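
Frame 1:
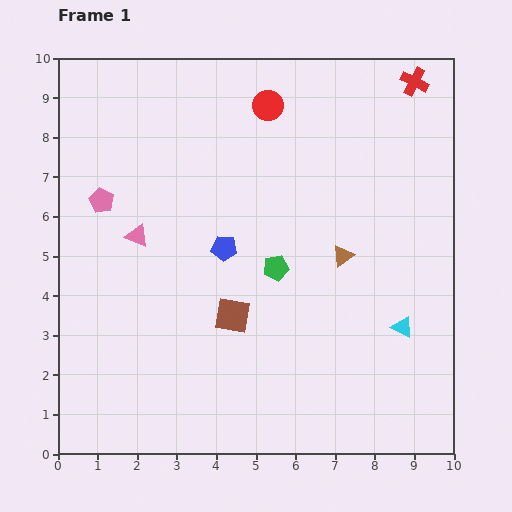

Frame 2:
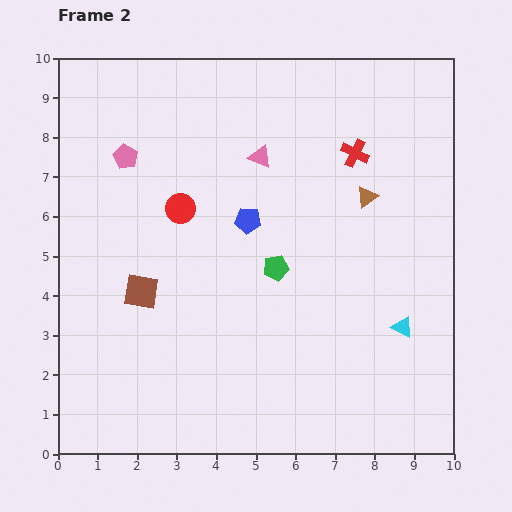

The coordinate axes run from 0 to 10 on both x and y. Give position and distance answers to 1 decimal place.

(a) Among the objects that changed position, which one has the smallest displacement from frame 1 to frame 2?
the blue pentagon

(moved 0.9)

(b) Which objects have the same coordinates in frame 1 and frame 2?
the cyan triangle, the green pentagon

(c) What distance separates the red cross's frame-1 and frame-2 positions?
2.3

The red cross moved from (9.0, 9.4) to (7.5, 7.6), a distance of √(1.5² + 1.8²) ≈ 2.3.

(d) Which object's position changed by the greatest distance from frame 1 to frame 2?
the pink triangle

(moved 3.7; next 3.4)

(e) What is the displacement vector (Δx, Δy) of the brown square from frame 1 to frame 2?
(-2.3, 0.6)

The brown square was at (4.4, 3.5) in frame 1 and (2.1, 4.1) in frame 2.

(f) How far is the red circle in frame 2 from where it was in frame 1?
3.4

The red circle moved from (5.3, 8.8) to (3.1, 6.2), a distance of √(2.2² + 2.6²) ≈ 3.4.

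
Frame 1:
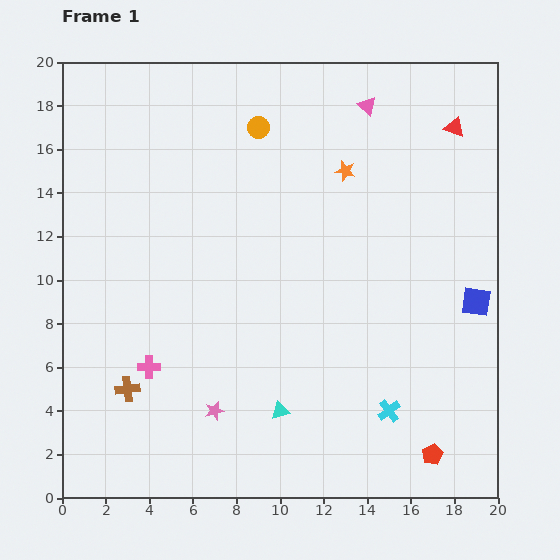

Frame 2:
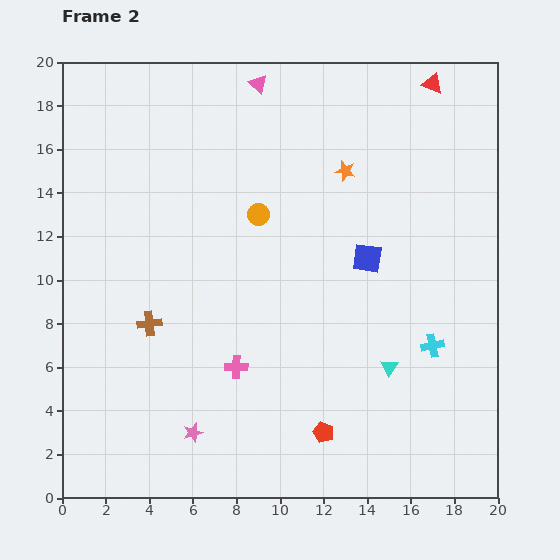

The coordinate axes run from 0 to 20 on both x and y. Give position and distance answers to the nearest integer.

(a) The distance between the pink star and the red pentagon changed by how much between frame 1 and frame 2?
-4

Distance in frame 1: 10. Distance in frame 2: 6.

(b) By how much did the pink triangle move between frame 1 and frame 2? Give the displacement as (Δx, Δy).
(-5, 1)

The pink triangle was at (14, 18) in frame 1 and (9, 19) in frame 2.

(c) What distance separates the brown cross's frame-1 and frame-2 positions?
3

The brown cross moved from (3, 5) to (4, 8), a distance of √(1² + 3²) ≈ 3.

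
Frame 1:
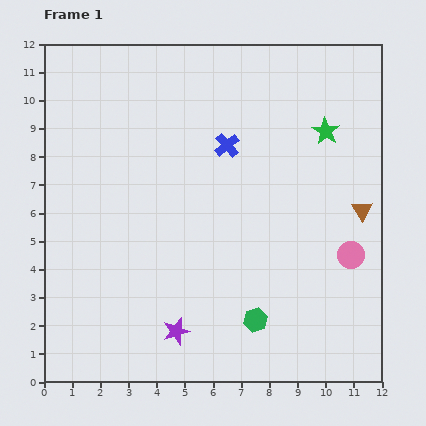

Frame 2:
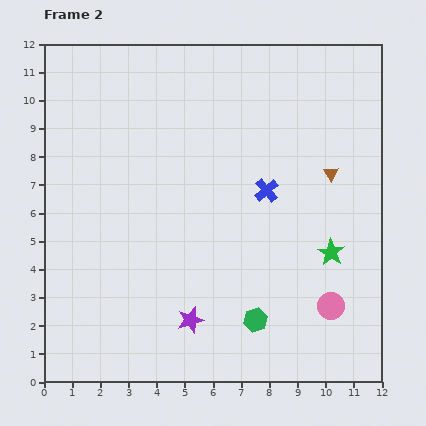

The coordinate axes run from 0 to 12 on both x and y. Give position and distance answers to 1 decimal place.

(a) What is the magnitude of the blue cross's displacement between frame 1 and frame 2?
2.1

The blue cross moved from (6.5, 8.4) to (7.9, 6.8), a distance of √(1.4² + 1.6²) ≈ 2.1.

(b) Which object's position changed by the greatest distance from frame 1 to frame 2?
the green star

(moved 4.3; next 2.1)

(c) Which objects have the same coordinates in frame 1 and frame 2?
the green hexagon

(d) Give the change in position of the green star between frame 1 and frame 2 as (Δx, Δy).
(0.2, -4.3)

The green star was at (10.0, 8.9) in frame 1 and (10.2, 4.6) in frame 2.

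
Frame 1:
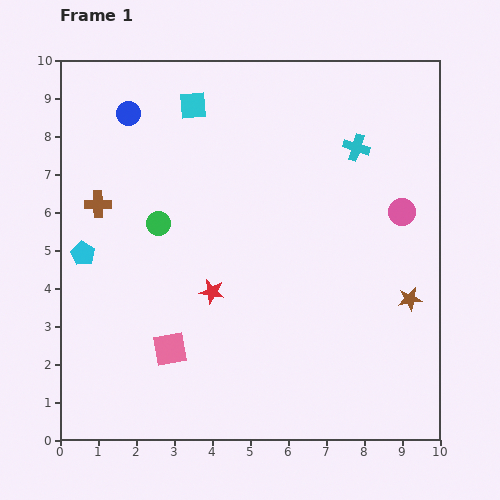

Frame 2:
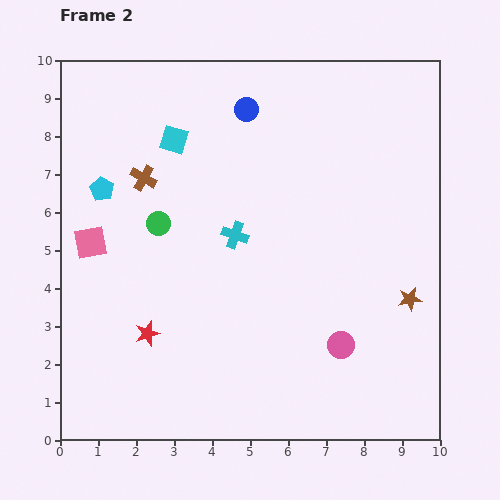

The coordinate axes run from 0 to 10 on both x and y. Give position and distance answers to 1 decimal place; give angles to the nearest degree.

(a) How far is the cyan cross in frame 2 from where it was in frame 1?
3.9

The cyan cross moved from (7.8, 7.7) to (4.6, 5.4), a distance of √(3.2² + 2.3²) ≈ 3.9.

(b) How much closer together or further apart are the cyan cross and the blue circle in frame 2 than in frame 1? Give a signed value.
-2.8

Distance in frame 1: 6.1. Distance in frame 2: 3.3.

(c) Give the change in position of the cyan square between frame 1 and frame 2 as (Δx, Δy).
(-0.5, -0.9)

The cyan square was at (3.5, 8.8) in frame 1 and (3.0, 7.9) in frame 2.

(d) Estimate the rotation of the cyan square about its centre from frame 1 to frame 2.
21° clockwise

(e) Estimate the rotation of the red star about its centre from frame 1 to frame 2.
28° counter-clockwise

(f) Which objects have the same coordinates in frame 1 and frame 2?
the green circle, the brown star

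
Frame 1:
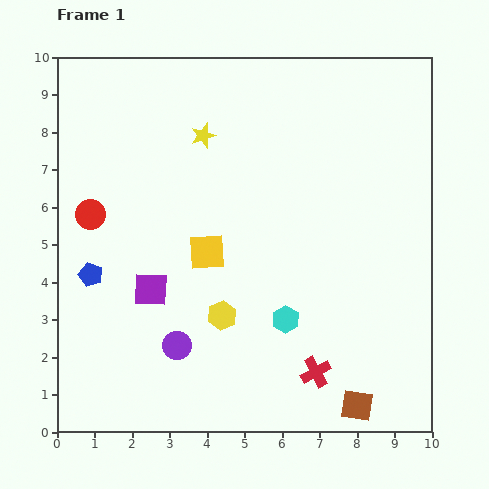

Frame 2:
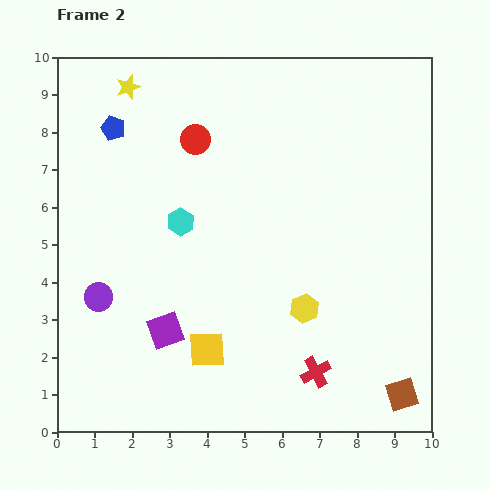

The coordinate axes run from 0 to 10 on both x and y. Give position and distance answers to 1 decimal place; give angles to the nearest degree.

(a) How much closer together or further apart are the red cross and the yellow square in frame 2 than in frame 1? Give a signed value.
-1.3

Distance in frame 1: 4.3. Distance in frame 2: 3.0.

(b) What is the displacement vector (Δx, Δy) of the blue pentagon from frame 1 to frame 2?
(0.6, 3.9)

The blue pentagon was at (0.9, 4.2) in frame 1 and (1.5, 8.1) in frame 2.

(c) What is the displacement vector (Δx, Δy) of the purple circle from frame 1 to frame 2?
(-2.1, 1.3)

The purple circle was at (3.2, 2.3) in frame 1 and (1.1, 3.6) in frame 2.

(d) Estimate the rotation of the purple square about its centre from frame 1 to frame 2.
22° counter-clockwise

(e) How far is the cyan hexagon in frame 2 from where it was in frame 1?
3.8

The cyan hexagon moved from (6.1, 3.0) to (3.3, 5.6), a distance of √(2.8² + 2.6²) ≈ 3.8.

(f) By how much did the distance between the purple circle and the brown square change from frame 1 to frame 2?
+3.4

Distance in frame 1: 5.1. Distance in frame 2: 8.5.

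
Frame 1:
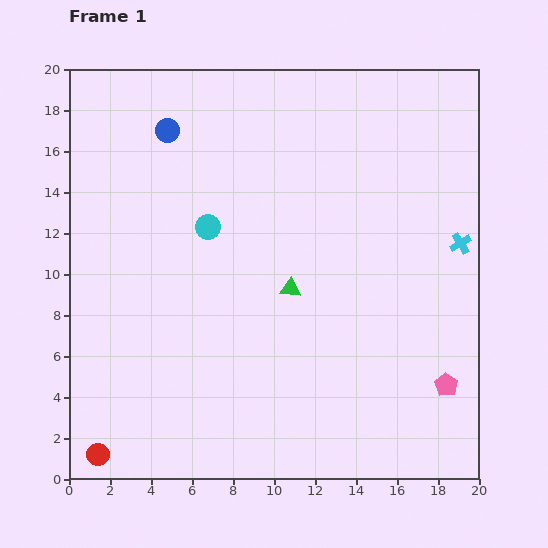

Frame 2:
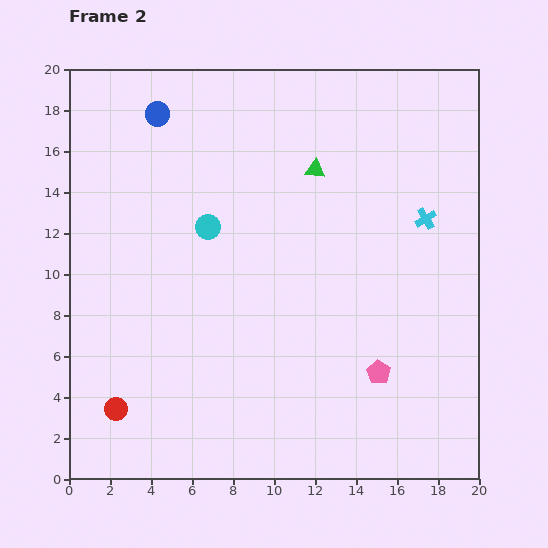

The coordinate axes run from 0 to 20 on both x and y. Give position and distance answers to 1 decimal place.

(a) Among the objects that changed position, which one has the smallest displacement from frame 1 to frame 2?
the blue circle

(moved 0.9)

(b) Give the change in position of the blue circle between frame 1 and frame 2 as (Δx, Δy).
(-0.5, 0.8)

The blue circle was at (4.8, 17.0) in frame 1 and (4.3, 17.8) in frame 2.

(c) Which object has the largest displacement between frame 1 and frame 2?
the green triangle

(moved 5.9; next 3.4)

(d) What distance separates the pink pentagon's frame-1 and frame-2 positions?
3.4

The pink pentagon moved from (18.4, 4.6) to (15.1, 5.2), a distance of √(3.3² + 0.6²) ≈ 3.4.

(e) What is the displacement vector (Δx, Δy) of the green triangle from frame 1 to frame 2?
(1.2, 5.8)

The green triangle was at (10.8, 9.3) in frame 1 and (12.0, 15.1) in frame 2.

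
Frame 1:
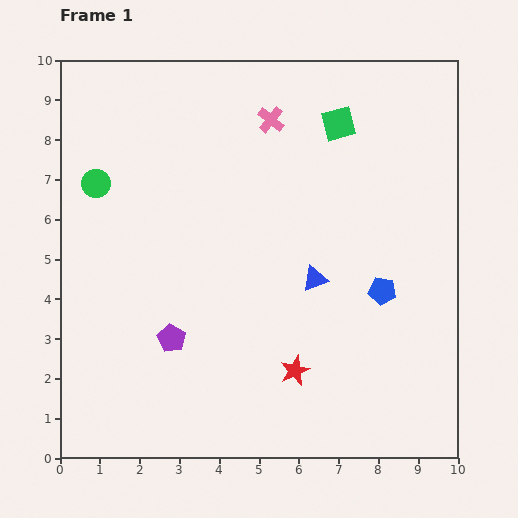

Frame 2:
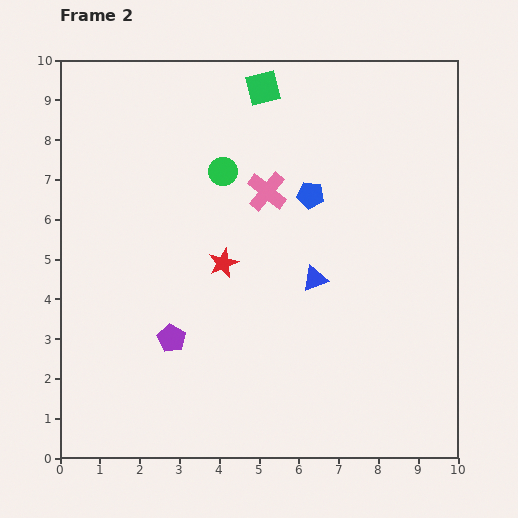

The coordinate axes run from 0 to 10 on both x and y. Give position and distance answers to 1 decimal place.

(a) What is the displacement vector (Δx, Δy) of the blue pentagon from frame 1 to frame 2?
(-1.8, 2.4)

The blue pentagon was at (8.1, 4.2) in frame 1 and (6.3, 6.6) in frame 2.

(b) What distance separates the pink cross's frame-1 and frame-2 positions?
1.8

The pink cross moved from (5.3, 8.5) to (5.2, 6.7), a distance of √(0.1² + 1.8²) ≈ 1.8.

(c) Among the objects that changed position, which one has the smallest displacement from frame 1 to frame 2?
the pink cross

(moved 1.8)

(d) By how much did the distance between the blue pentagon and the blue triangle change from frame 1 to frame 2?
+0.4

Distance in frame 1: 1.7. Distance in frame 2: 2.1.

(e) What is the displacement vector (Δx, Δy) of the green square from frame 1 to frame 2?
(-1.9, 0.9)

The green square was at (7.0, 8.4) in frame 1 and (5.1, 9.3) in frame 2.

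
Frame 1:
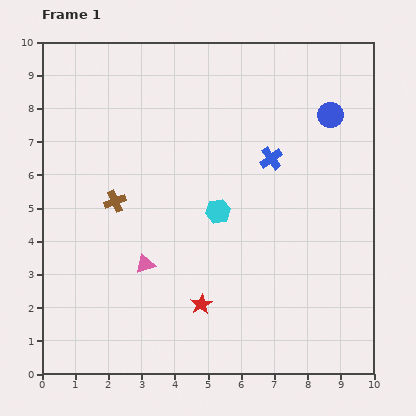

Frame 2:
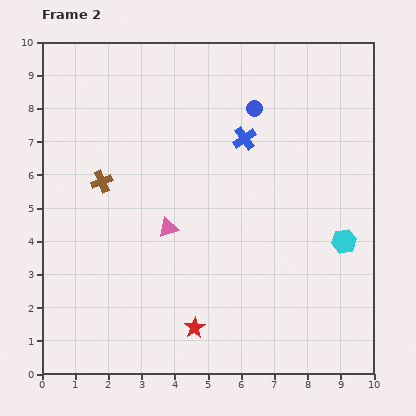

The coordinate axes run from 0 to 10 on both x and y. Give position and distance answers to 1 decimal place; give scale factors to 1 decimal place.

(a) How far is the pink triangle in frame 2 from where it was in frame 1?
1.3

The pink triangle moved from (3.1, 3.3) to (3.8, 4.4), a distance of √(0.7² + 1.1²) ≈ 1.3.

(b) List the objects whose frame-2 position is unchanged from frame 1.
none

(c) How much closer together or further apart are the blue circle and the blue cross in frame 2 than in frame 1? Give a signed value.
-1.3

Distance in frame 1: 2.2. Distance in frame 2: 0.9.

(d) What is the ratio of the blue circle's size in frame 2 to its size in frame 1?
0.6×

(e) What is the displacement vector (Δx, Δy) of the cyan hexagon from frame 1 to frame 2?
(3.8, -0.9)

The cyan hexagon was at (5.3, 4.9) in frame 1 and (9.1, 4.0) in frame 2.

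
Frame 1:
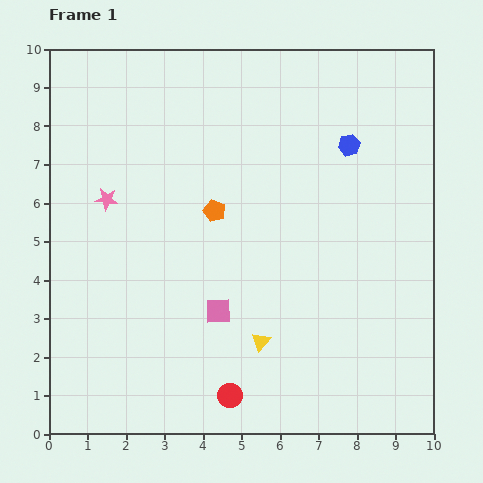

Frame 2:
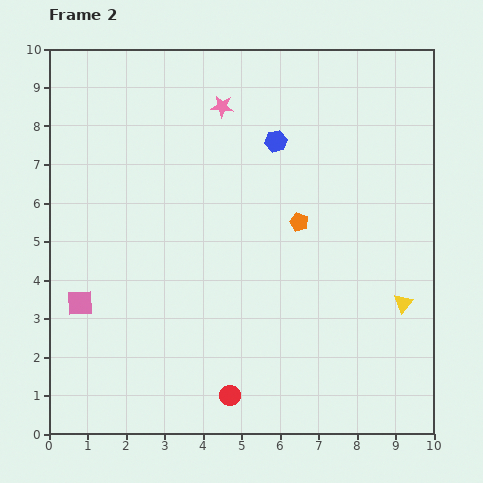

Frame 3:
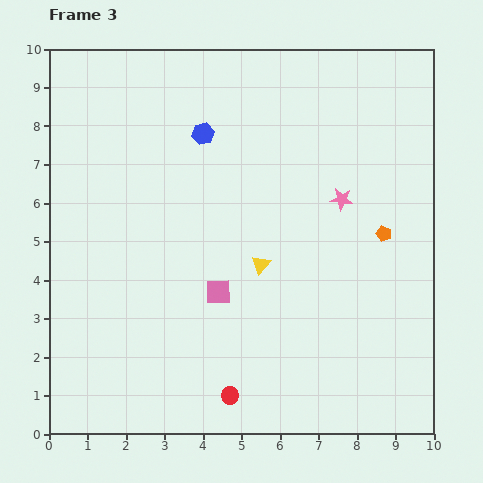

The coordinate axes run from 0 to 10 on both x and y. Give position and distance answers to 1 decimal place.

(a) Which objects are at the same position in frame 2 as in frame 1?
the red circle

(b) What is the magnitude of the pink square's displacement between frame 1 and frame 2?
3.6

The pink square moved from (4.4, 3.2) to (0.8, 3.4), a distance of √(3.6² + 0.2²) ≈ 3.6.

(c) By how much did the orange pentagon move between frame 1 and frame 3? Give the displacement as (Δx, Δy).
(4.4, -0.6)

The orange pentagon was at (4.3, 5.8) in frame 1 and (8.7, 5.2) in frame 3.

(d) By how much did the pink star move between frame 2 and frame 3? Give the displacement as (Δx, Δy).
(3.1, -2.4)

The pink star was at (4.5, 8.5) in frame 2 and (7.6, 6.1) in frame 3.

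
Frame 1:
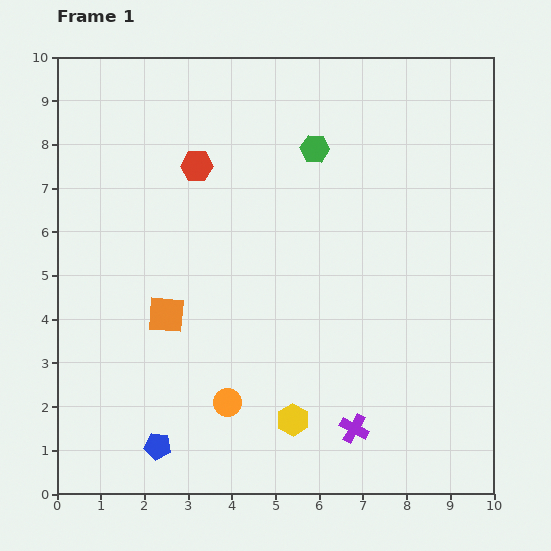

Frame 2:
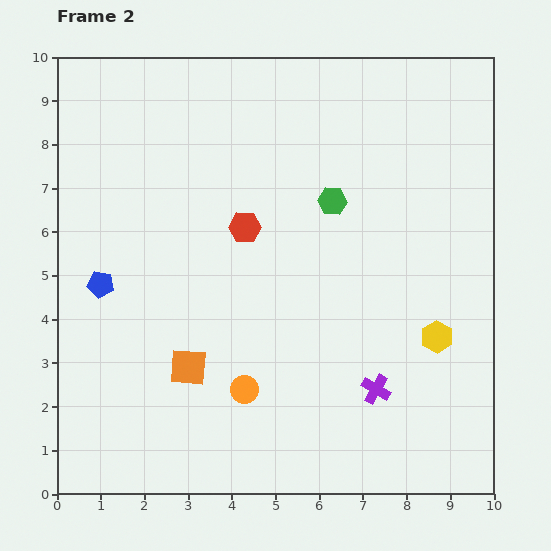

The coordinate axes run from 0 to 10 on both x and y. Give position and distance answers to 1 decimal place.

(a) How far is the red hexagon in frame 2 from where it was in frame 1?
1.8

The red hexagon moved from (3.2, 7.5) to (4.3, 6.1), a distance of √(1.1² + 1.4²) ≈ 1.8.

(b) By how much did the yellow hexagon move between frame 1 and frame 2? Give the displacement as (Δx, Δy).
(3.3, 1.9)

The yellow hexagon was at (5.4, 1.7) in frame 1 and (8.7, 3.6) in frame 2.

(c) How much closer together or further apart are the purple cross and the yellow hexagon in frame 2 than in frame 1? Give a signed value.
+0.4

Distance in frame 1: 1.4. Distance in frame 2: 1.8.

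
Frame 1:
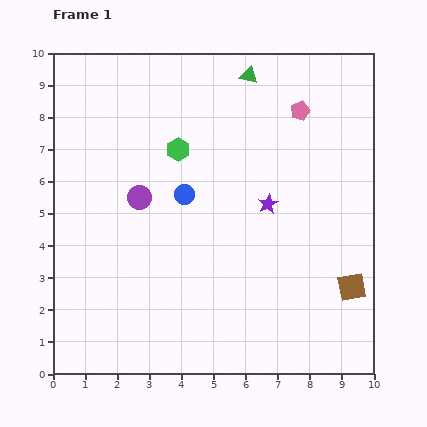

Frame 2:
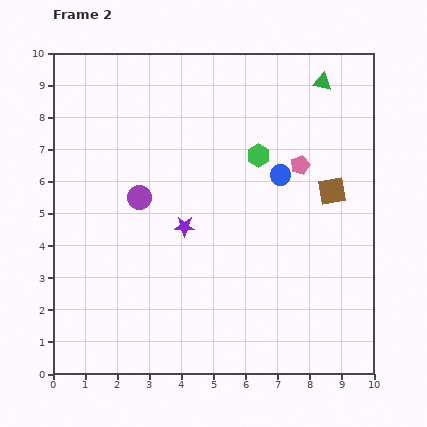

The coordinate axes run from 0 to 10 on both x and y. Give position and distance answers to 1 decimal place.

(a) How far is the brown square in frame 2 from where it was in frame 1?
3.1

The brown square moved from (9.3, 2.7) to (8.7, 5.7), a distance of √(0.6² + 3.0²) ≈ 3.1.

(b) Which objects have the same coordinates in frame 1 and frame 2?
the purple circle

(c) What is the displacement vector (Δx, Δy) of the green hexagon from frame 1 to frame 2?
(2.5, -0.2)

The green hexagon was at (3.9, 7.0) in frame 1 and (6.4, 6.8) in frame 2.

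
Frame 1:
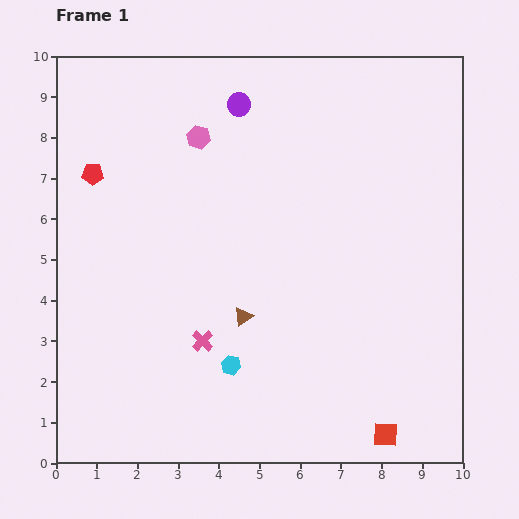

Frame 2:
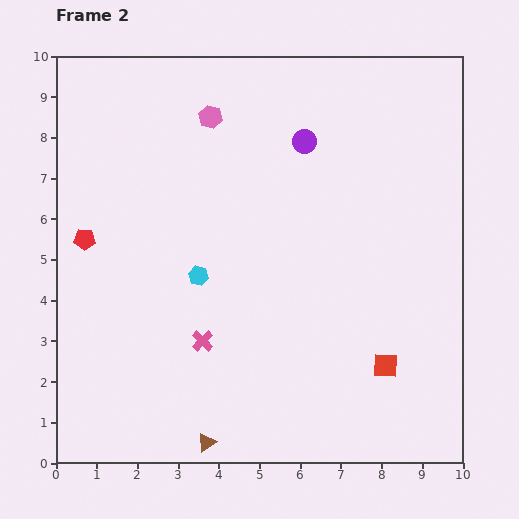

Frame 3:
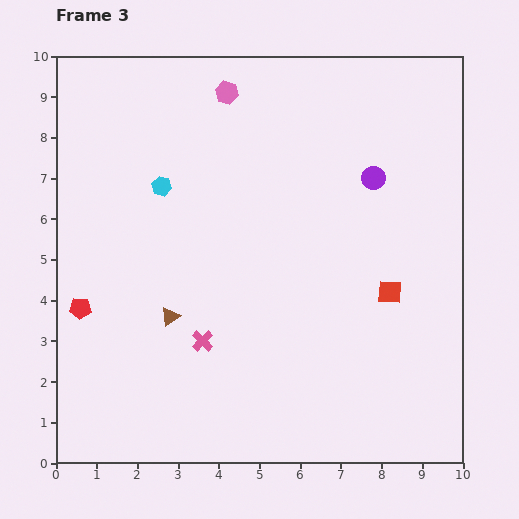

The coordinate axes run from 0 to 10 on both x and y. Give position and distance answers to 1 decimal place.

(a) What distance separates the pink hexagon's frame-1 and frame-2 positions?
0.6

The pink hexagon moved from (3.5, 8.0) to (3.8, 8.5), a distance of √(0.3² + 0.5²) ≈ 0.6.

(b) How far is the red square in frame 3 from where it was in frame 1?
3.5

The red square moved from (8.1, 0.7) to (8.2, 4.2), a distance of √(0.1² + 3.5²) ≈ 3.5.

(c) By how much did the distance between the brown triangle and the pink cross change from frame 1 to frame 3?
-0.2

Distance in frame 1: 1.2. Distance in frame 3: 1.0.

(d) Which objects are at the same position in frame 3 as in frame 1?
the pink cross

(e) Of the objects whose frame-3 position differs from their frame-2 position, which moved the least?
the pink hexagon

(moved 0.7)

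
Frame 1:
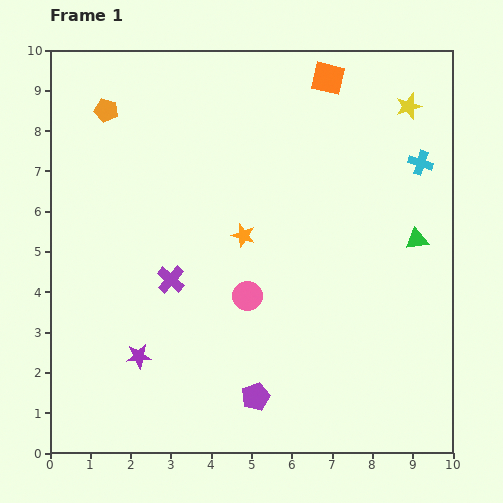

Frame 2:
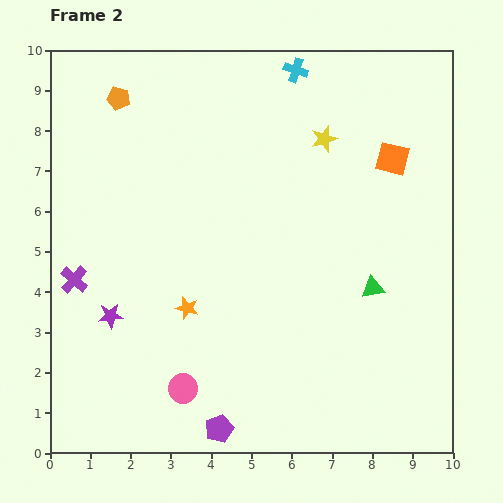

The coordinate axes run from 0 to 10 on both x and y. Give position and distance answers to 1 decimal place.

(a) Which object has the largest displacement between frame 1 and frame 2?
the cyan cross

(moved 3.9; next 2.8)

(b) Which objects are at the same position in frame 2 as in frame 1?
none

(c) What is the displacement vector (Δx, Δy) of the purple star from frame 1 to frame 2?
(-0.7, 1.0)

The purple star was at (2.2, 2.4) in frame 1 and (1.5, 3.4) in frame 2.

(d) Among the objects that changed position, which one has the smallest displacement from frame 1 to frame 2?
the orange pentagon

(moved 0.4)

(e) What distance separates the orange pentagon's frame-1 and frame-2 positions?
0.4

The orange pentagon moved from (1.4, 8.5) to (1.7, 8.8), a distance of √(0.3² + 0.3²) ≈ 0.4.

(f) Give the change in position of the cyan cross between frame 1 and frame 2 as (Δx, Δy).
(-3.1, 2.3)

The cyan cross was at (9.2, 7.2) in frame 1 and (6.1, 9.5) in frame 2.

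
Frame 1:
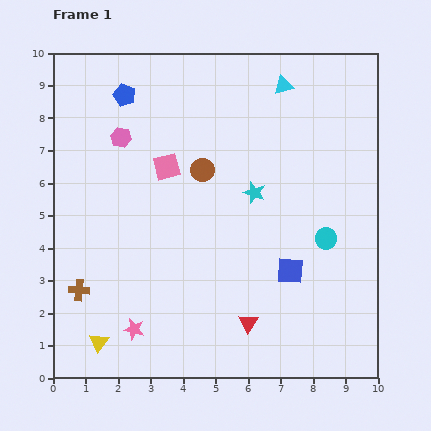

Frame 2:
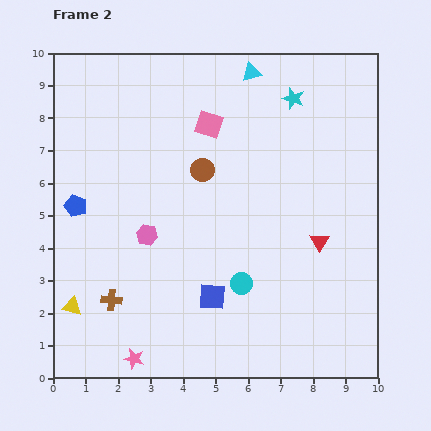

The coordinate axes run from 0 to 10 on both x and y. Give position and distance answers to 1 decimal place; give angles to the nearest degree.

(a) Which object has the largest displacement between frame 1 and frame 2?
the blue pentagon

(moved 3.7; next 3.3)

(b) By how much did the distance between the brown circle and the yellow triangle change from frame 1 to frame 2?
-0.4

Distance in frame 1: 6.2. Distance in frame 2: 5.8.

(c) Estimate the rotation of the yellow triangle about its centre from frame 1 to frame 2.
55° counter-clockwise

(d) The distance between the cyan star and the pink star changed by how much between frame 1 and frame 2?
+3.8

Distance in frame 1: 5.6. Distance in frame 2: 9.4.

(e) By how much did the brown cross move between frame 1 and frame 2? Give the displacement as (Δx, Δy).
(1.0, -0.3)

The brown cross was at (0.8, 2.7) in frame 1 and (1.8, 2.4) in frame 2.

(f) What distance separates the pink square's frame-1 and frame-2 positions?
1.8

The pink square moved from (3.5, 6.5) to (4.8, 7.8), a distance of √(1.3² + 1.3²) ≈ 1.8.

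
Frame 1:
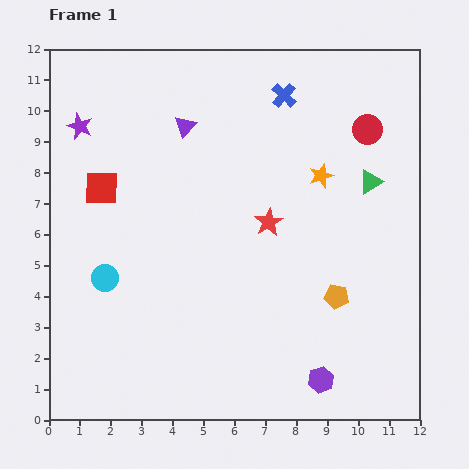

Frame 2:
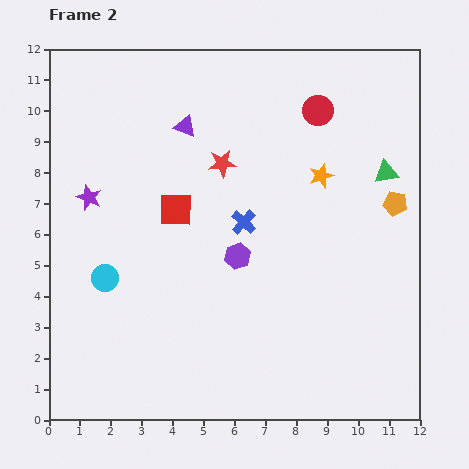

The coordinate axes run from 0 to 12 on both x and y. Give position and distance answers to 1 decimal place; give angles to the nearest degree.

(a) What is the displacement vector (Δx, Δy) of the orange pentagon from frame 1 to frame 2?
(1.9, 3.0)

The orange pentagon was at (9.3, 4.0) in frame 1 and (11.2, 7.0) in frame 2.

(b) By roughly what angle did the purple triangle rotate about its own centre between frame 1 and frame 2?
50° counter-clockwise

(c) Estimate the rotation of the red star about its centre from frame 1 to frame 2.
23° clockwise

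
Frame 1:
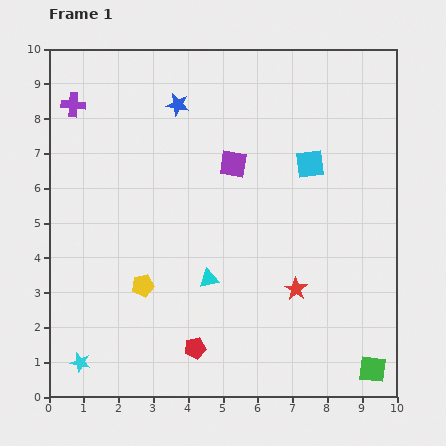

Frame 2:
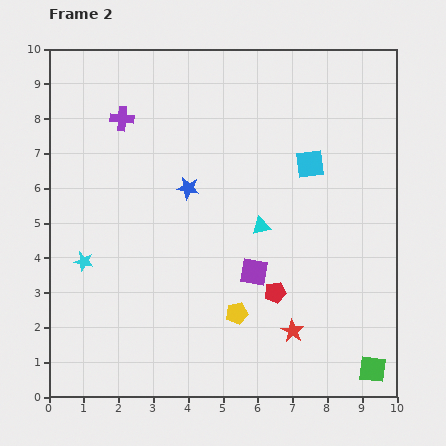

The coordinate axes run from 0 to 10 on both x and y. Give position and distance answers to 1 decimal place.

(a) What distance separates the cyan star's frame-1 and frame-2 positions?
2.9

The cyan star moved from (0.9, 1.0) to (1.0, 3.9), a distance of √(0.1² + 2.9²) ≈ 2.9.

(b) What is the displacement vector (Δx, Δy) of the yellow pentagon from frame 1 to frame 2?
(2.7, -0.8)

The yellow pentagon was at (2.7, 3.2) in frame 1 and (5.4, 2.4) in frame 2.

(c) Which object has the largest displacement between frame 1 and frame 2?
the purple square

(moved 3.2; next 2.9)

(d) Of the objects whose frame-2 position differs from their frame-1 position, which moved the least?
the red star

(moved 1.2)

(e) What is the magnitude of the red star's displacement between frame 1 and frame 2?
1.2

The red star moved from (7.1, 3.1) to (7.0, 1.9), a distance of √(0.1² + 1.2²) ≈ 1.2.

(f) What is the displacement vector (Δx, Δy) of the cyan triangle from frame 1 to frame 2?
(1.5, 1.5)

The cyan triangle was at (4.6, 3.4) in frame 1 and (6.1, 4.9) in frame 2.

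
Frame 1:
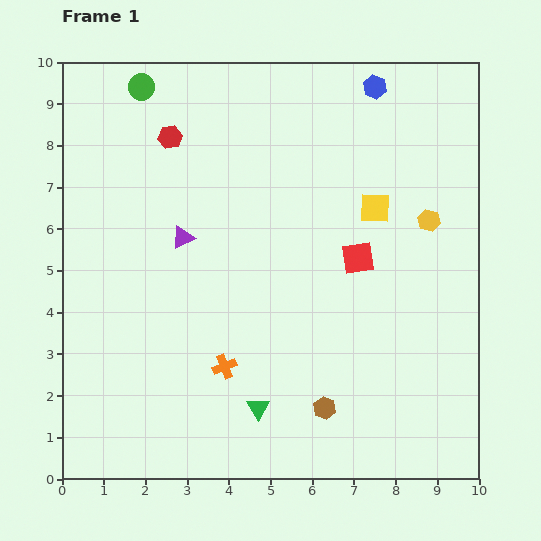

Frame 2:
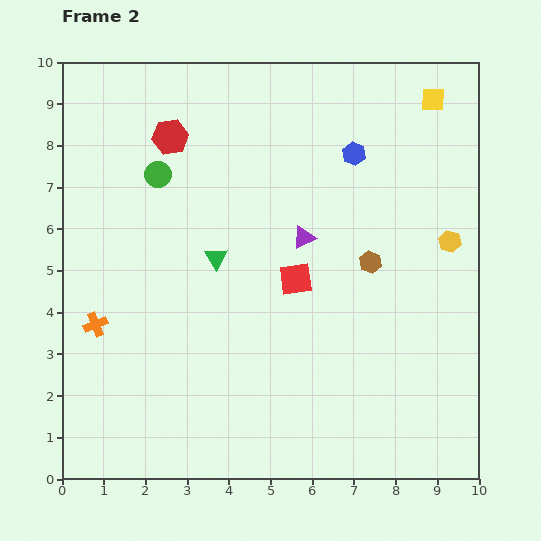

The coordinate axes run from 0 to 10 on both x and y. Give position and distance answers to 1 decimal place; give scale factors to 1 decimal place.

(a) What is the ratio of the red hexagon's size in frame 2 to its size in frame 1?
1.5×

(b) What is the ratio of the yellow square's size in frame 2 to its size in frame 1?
0.8×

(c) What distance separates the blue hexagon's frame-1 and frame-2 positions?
1.7

The blue hexagon moved from (7.5, 9.4) to (7.0, 7.8), a distance of √(0.5² + 1.6²) ≈ 1.7.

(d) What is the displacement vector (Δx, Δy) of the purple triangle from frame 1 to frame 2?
(2.9, 0.0)

The purple triangle was at (2.9, 5.8) in frame 1 and (5.8, 5.8) in frame 2.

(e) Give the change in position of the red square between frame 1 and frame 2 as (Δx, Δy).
(-1.5, -0.5)

The red square was at (7.1, 5.3) in frame 1 and (5.6, 4.8) in frame 2.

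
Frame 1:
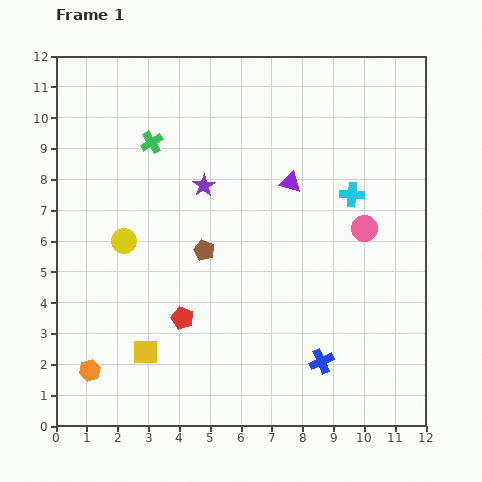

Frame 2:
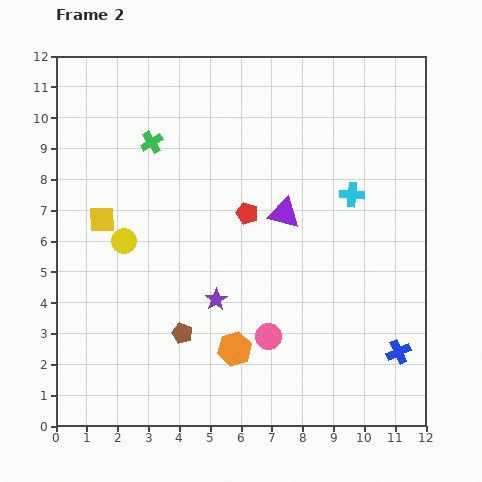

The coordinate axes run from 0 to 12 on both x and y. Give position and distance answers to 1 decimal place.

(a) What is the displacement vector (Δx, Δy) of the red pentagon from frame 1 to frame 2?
(2.1, 3.4)

The red pentagon was at (4.1, 3.5) in frame 1 and (6.2, 6.9) in frame 2.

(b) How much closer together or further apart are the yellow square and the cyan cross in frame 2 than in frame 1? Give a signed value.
-0.3

Distance in frame 1: 8.4. Distance in frame 2: 8.1.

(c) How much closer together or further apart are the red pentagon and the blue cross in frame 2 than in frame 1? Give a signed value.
+2.0

Distance in frame 1: 4.7. Distance in frame 2: 6.7.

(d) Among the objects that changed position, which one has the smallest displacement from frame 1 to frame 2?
the purple triangle

(moved 1.0)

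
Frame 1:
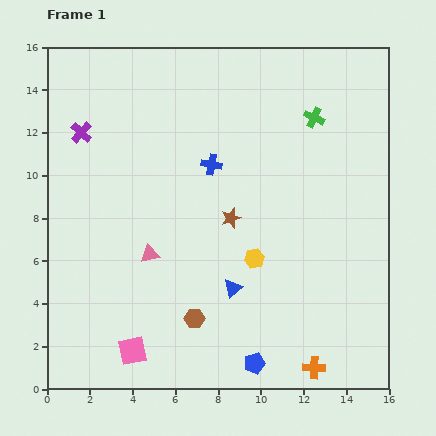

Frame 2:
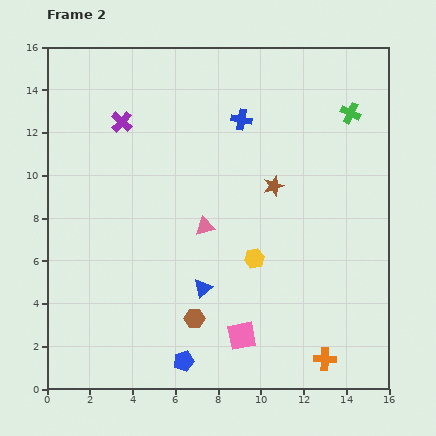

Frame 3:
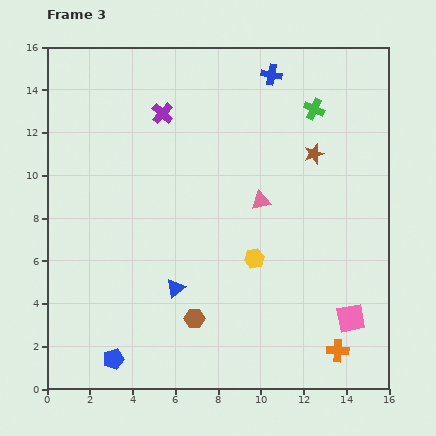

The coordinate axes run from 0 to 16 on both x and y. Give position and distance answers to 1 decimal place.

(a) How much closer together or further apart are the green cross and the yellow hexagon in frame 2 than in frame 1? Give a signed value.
+1.0

Distance in frame 1: 7.2. Distance in frame 2: 8.2.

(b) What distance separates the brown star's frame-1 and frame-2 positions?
2.5

The brown star moved from (8.6, 8.0) to (10.6, 9.5), a distance of √(2.0² + 1.5²) ≈ 2.5.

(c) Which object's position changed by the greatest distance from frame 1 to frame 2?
the pink square

(moved 5.1; next 3.3)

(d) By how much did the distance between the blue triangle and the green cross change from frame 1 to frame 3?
+1.7

Distance in frame 1: 8.9. Distance in frame 3: 10.6.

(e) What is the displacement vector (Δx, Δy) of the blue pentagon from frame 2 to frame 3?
(-3.3, 0.1)

The blue pentagon was at (6.4, 1.3) in frame 2 and (3.1, 1.4) in frame 3.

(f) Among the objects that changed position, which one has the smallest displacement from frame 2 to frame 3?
the orange cross

(moved 0.7)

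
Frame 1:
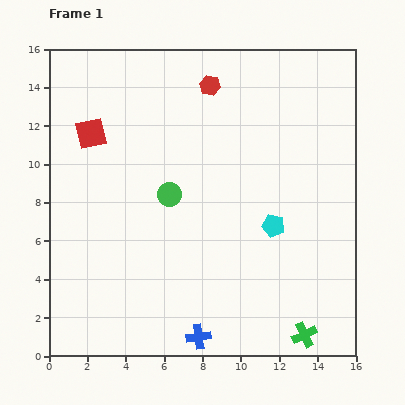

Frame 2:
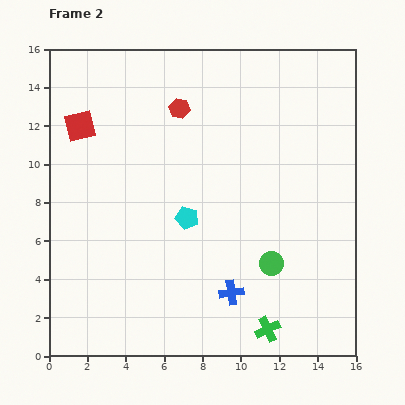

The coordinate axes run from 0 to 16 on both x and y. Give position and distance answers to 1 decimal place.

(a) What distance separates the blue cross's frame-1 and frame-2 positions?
2.9

The blue cross moved from (7.8, 1.0) to (9.5, 3.3), a distance of √(1.7² + 2.3²) ≈ 2.9.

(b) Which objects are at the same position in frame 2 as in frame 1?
none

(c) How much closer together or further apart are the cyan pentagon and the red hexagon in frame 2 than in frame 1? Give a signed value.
-2.3

Distance in frame 1: 8.0. Distance in frame 2: 5.7.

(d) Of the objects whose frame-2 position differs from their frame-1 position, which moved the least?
the red square

(moved 0.7)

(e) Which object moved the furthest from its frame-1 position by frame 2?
the green circle

(moved 6.4; next 4.5)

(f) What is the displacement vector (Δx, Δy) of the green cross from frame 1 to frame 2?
(-1.9, 0.3)

The green cross was at (13.3, 1.1) in frame 1 and (11.4, 1.4) in frame 2.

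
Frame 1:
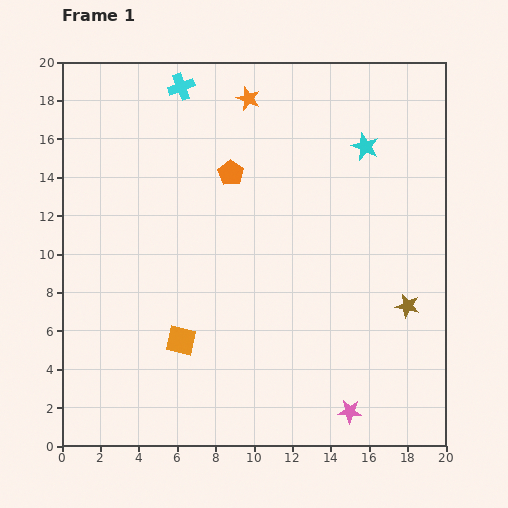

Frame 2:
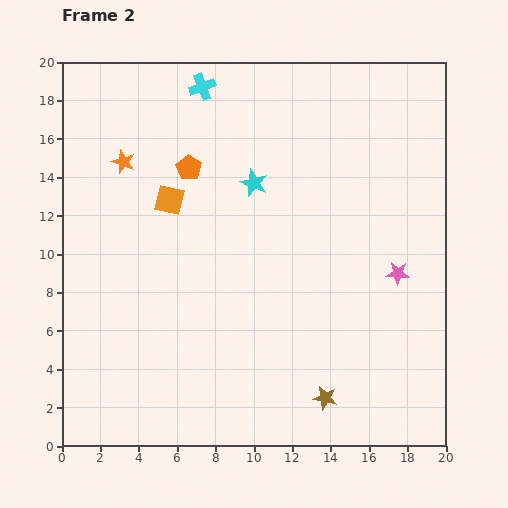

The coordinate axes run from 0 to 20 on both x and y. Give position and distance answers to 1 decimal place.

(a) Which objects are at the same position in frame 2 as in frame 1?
none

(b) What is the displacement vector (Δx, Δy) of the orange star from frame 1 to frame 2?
(-6.5, -3.3)

The orange star was at (9.7, 18.1) in frame 1 and (3.2, 14.8) in frame 2.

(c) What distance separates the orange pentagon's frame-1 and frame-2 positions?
2.2

The orange pentagon moved from (8.8, 14.2) to (6.6, 14.5), a distance of √(2.2² + 0.3²) ≈ 2.2.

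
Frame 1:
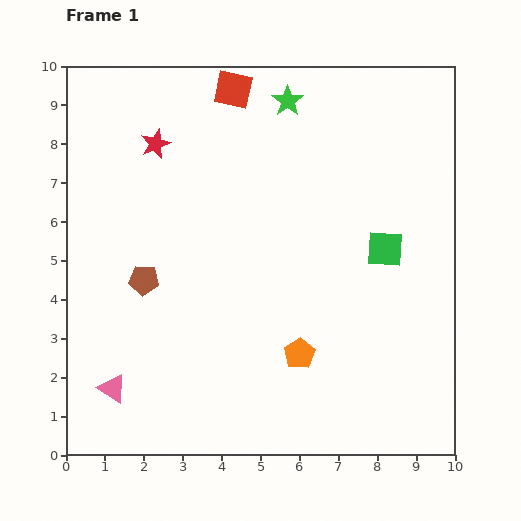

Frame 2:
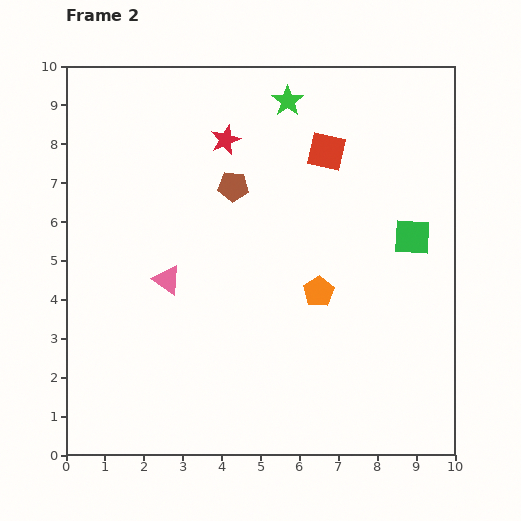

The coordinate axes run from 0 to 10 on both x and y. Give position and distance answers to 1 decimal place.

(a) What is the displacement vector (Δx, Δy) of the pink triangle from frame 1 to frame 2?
(1.4, 2.8)

The pink triangle was at (1.2, 1.7) in frame 1 and (2.6, 4.5) in frame 2.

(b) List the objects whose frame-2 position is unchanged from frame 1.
the green star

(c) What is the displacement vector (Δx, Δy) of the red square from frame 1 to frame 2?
(2.4, -1.6)

The red square was at (4.3, 9.4) in frame 1 and (6.7, 7.8) in frame 2.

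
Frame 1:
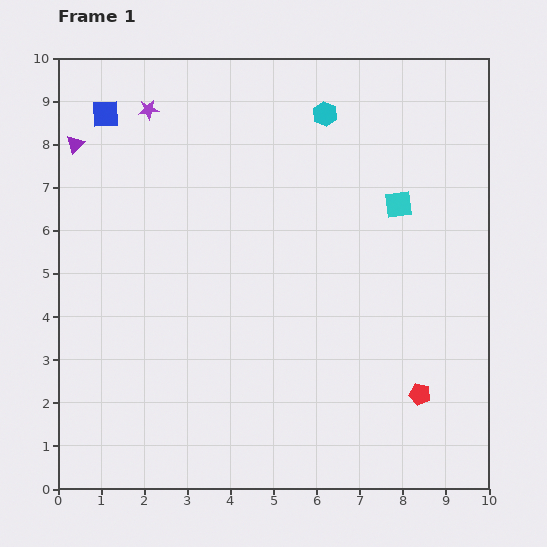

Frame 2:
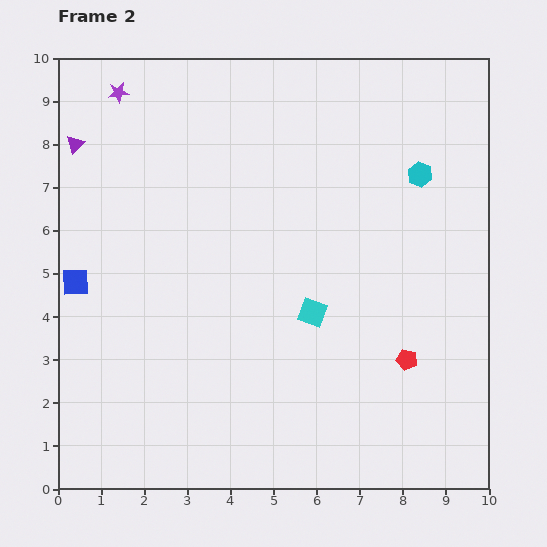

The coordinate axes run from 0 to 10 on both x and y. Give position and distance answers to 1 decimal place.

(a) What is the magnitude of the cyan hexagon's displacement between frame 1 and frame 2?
2.6

The cyan hexagon moved from (6.2, 8.7) to (8.4, 7.3), a distance of √(2.2² + 1.4²) ≈ 2.6.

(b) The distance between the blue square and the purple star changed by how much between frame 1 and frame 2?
+3.5

Distance in frame 1: 1.0. Distance in frame 2: 4.5.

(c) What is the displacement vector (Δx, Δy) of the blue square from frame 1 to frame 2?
(-0.7, -3.9)

The blue square was at (1.1, 8.7) in frame 1 and (0.4, 4.8) in frame 2.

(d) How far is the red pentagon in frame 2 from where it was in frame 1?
0.9

The red pentagon moved from (8.4, 2.2) to (8.1, 3.0), a distance of √(0.3² + 0.8²) ≈ 0.9.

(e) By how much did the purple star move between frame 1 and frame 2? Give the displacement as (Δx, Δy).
(-0.7, 0.4)

The purple star was at (2.1, 8.8) in frame 1 and (1.4, 9.2) in frame 2.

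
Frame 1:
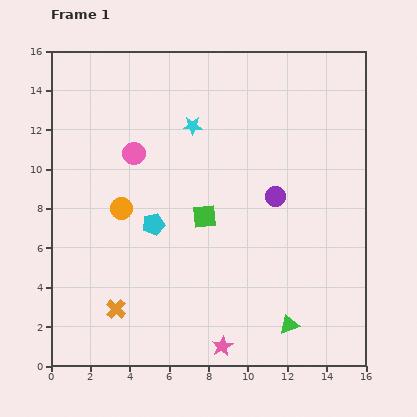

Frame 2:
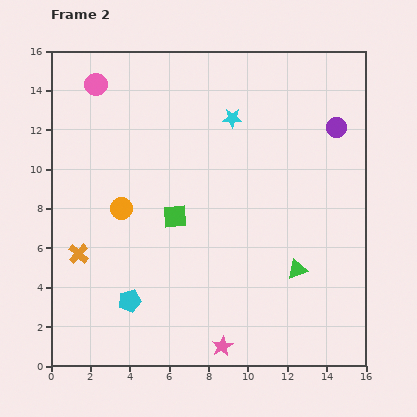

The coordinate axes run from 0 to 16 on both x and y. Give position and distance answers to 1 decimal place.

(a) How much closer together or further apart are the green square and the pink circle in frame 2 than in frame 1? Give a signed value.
+3.0

Distance in frame 1: 4.8. Distance in frame 2: 7.8.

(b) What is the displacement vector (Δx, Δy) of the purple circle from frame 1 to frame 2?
(3.1, 3.5)

The purple circle was at (11.4, 8.6) in frame 1 and (14.5, 12.1) in frame 2.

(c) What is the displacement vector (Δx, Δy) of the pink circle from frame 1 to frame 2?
(-1.9, 3.5)

The pink circle was at (4.2, 10.8) in frame 1 and (2.3, 14.3) in frame 2.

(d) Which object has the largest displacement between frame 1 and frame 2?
the purple circle

(moved 4.7; next 4.1)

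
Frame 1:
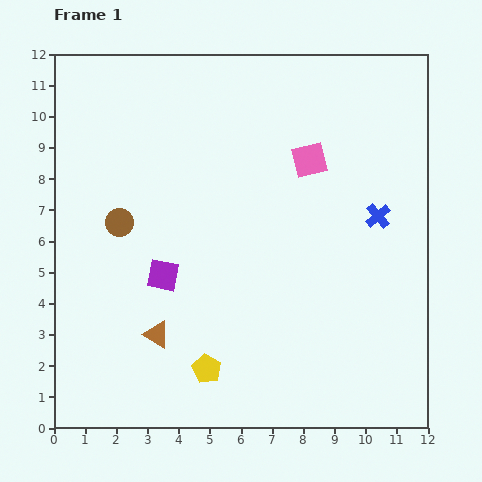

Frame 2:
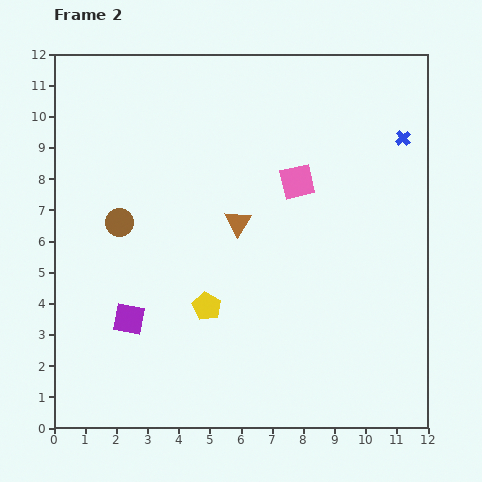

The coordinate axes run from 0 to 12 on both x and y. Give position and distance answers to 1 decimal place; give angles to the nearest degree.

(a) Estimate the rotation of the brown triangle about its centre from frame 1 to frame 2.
32° clockwise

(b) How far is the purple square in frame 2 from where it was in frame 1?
1.8

The purple square moved from (3.5, 4.9) to (2.4, 3.5), a distance of √(1.1² + 1.4²) ≈ 1.8.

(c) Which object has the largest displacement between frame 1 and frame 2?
the brown triangle

(moved 4.4; next 2.6)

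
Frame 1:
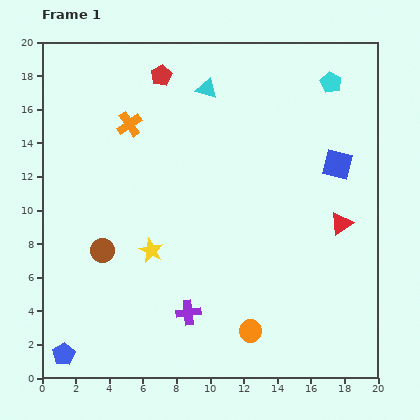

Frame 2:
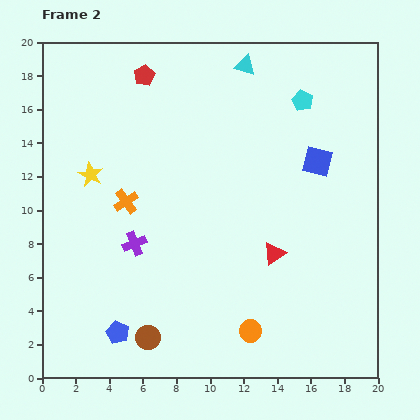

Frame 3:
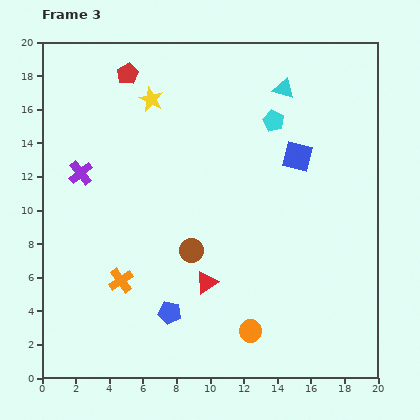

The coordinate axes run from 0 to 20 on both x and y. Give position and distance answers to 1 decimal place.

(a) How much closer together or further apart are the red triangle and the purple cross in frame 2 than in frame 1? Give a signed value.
-2.2

Distance in frame 1: 10.5. Distance in frame 2: 8.3.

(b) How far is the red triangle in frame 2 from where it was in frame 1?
4.4

The red triangle moved from (17.8, 9.2) to (13.8, 7.4), a distance of √(4.0² + 1.8²) ≈ 4.4.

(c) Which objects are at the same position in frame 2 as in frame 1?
the orange circle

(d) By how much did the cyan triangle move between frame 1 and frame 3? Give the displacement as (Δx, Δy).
(4.6, 0.0)

The cyan triangle was at (9.8, 17.2) in frame 1 and (14.4, 17.2) in frame 3.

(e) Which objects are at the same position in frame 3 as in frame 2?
the orange circle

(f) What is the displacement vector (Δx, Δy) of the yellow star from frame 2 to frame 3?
(3.6, 4.5)

The yellow star was at (2.9, 12.1) in frame 2 and (6.5, 16.6) in frame 3.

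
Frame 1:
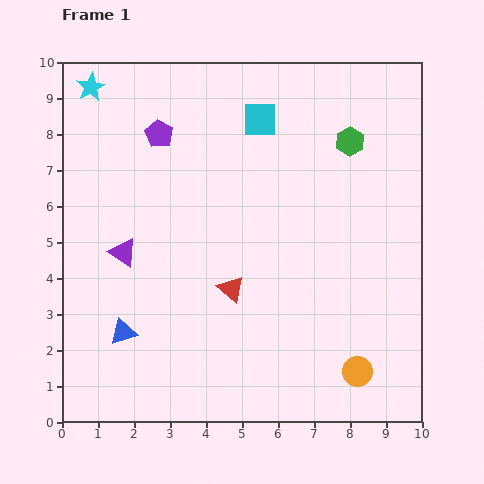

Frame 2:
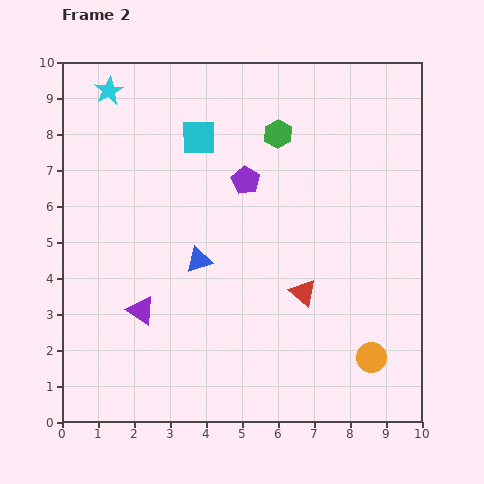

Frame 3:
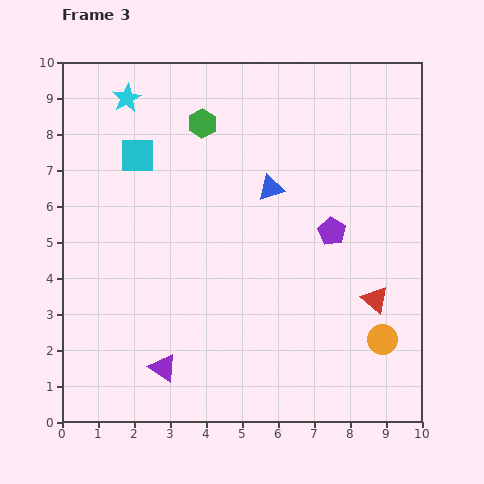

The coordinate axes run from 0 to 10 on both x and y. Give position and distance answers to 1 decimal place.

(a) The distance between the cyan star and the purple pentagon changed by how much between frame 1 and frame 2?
+2.2

Distance in frame 1: 2.3. Distance in frame 2: 4.5.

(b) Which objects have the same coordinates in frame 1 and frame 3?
none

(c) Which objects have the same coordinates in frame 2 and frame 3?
none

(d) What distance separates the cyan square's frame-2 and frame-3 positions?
1.8

The cyan square moved from (3.8, 7.9) to (2.1, 7.4), a distance of √(1.7² + 0.5²) ≈ 1.8.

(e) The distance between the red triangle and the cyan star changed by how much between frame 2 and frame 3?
+1.1

Distance in frame 2: 7.8. Distance in frame 3: 8.9.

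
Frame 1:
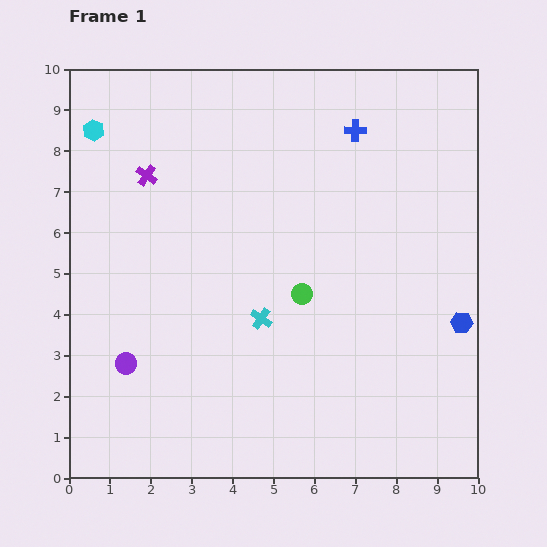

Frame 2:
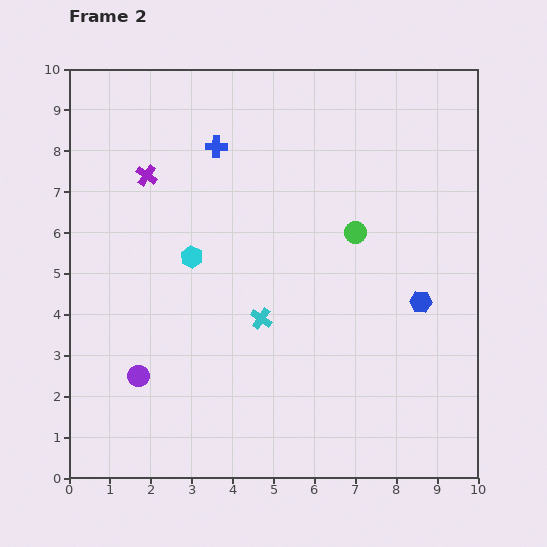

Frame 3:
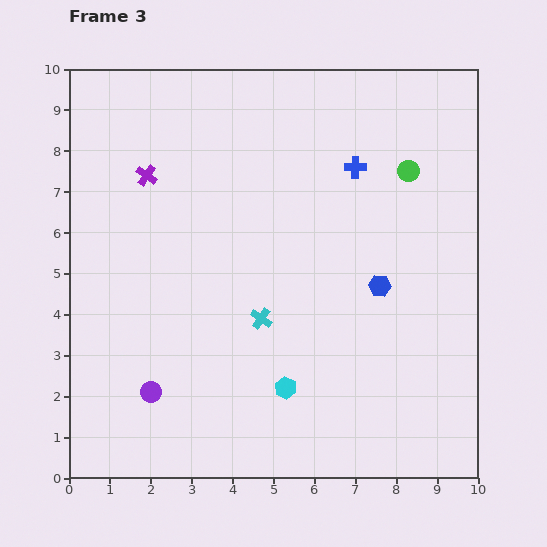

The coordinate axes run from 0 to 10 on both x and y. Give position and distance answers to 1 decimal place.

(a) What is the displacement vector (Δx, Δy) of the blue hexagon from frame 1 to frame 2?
(-1.0, 0.5)

The blue hexagon was at (9.6, 3.8) in frame 1 and (8.6, 4.3) in frame 2.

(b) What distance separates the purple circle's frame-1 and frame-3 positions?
0.9

The purple circle moved from (1.4, 2.8) to (2.0, 2.1), a distance of √(0.6² + 0.7²) ≈ 0.9.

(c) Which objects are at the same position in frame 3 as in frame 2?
the cyan cross, the purple cross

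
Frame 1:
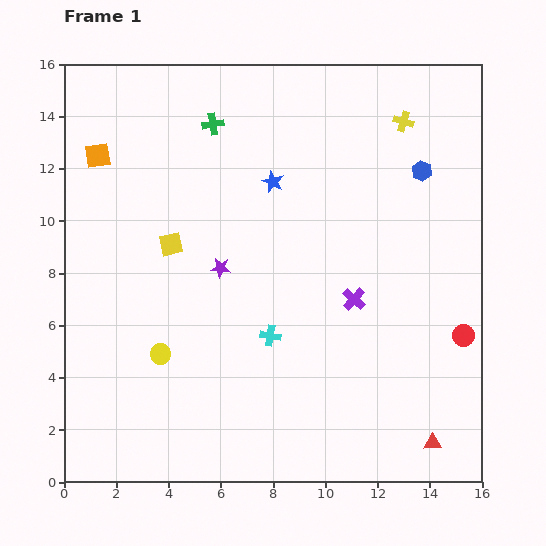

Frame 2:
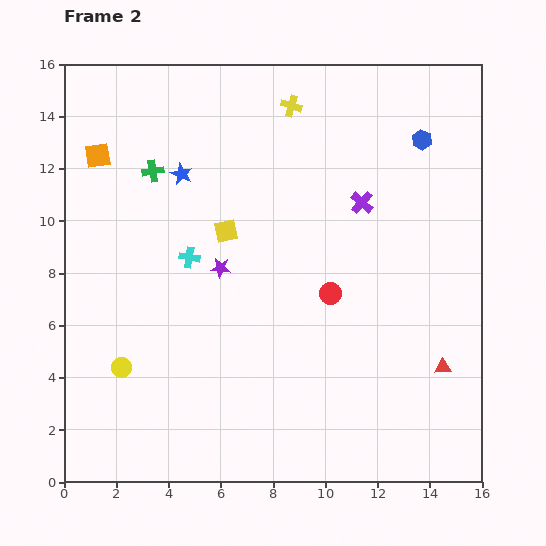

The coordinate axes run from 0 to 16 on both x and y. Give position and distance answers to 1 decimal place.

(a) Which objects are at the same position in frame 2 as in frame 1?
the orange square, the purple star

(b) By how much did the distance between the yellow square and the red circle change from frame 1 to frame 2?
-7.0

Distance in frame 1: 11.7. Distance in frame 2: 4.7.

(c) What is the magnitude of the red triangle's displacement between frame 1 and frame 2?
2.9

The red triangle moved from (14.1, 1.5) to (14.5, 4.4), a distance of √(0.4² + 2.9²) ≈ 2.9.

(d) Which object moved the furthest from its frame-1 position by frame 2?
the red circle

(moved 5.3; next 4.3)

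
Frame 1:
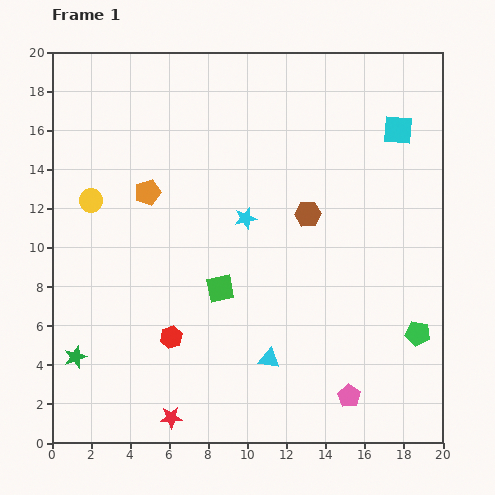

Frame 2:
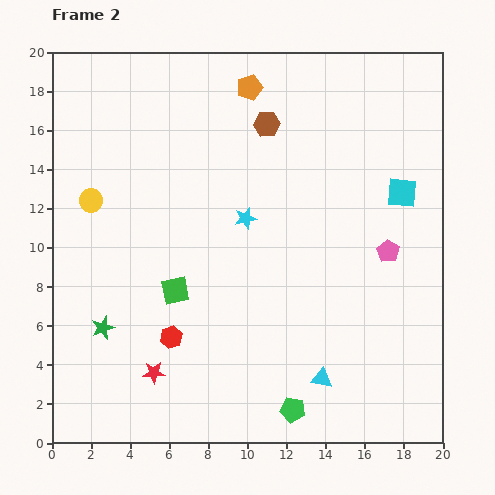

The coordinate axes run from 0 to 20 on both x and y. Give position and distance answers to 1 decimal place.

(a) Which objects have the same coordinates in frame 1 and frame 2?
the yellow circle, the cyan star, the red hexagon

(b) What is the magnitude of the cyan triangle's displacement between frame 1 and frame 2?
2.9

The cyan triangle moved from (11.1, 4.3) to (13.8, 3.3), a distance of √(2.7² + 1.0²) ≈ 2.9.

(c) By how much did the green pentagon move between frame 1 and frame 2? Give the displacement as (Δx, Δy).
(-6.4, -3.9)

The green pentagon was at (18.7, 5.6) in frame 1 and (12.3, 1.7) in frame 2.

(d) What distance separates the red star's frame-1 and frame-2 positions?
2.5

The red star moved from (6.1, 1.3) to (5.2, 3.6), a distance of √(0.9² + 2.3²) ≈ 2.5.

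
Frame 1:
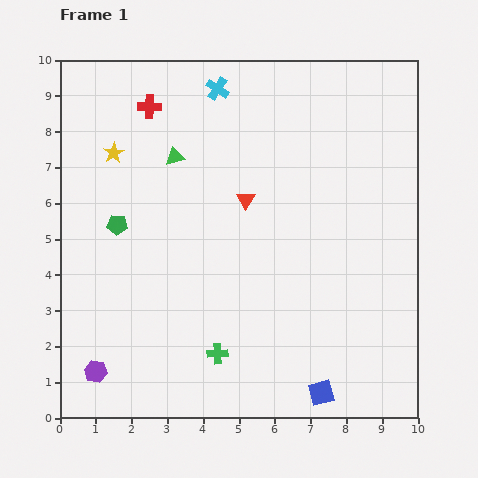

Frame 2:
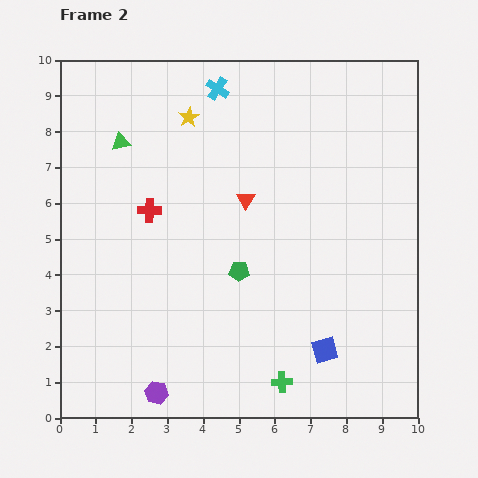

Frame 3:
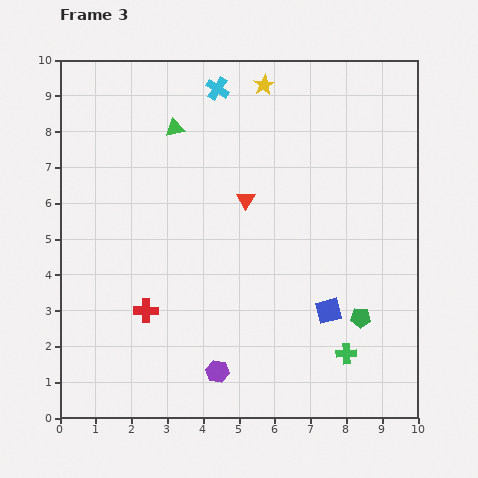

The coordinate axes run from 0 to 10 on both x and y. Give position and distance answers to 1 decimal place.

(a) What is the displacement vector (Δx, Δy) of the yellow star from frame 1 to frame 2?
(2.1, 1.0)

The yellow star was at (1.5, 7.4) in frame 1 and (3.6, 8.4) in frame 2.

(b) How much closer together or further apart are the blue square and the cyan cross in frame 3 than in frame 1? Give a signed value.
-2.1

Distance in frame 1: 9.0. Distance in frame 3: 6.9.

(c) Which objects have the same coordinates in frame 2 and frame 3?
the cyan cross, the red triangle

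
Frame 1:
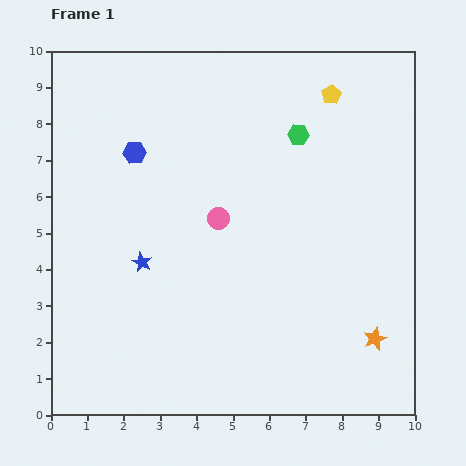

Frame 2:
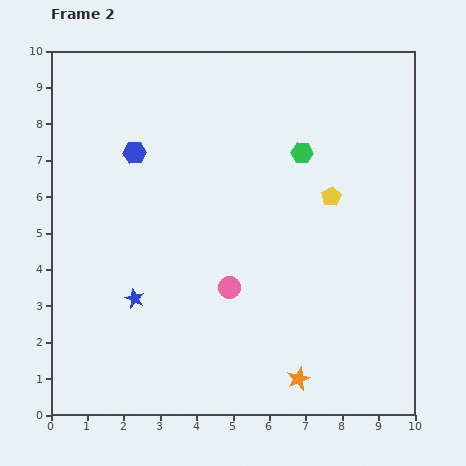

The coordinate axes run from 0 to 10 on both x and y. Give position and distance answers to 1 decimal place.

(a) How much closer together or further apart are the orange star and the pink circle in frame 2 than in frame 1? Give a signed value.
-2.3

Distance in frame 1: 5.4. Distance in frame 2: 3.1.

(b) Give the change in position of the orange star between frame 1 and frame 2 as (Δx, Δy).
(-2.1, -1.1)

The orange star was at (8.9, 2.1) in frame 1 and (6.8, 1.0) in frame 2.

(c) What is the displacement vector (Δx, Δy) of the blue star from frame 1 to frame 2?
(-0.2, -1.0)

The blue star was at (2.5, 4.2) in frame 1 and (2.3, 3.2) in frame 2.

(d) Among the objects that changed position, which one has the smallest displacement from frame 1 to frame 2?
the green hexagon

(moved 0.5)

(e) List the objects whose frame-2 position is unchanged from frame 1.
the blue hexagon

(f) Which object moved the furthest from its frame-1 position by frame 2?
the yellow pentagon

(moved 2.8; next 2.4)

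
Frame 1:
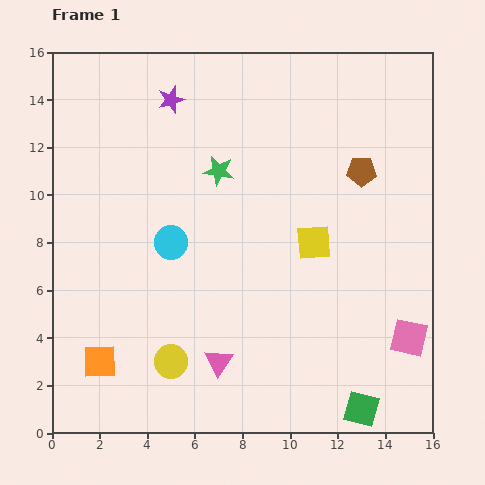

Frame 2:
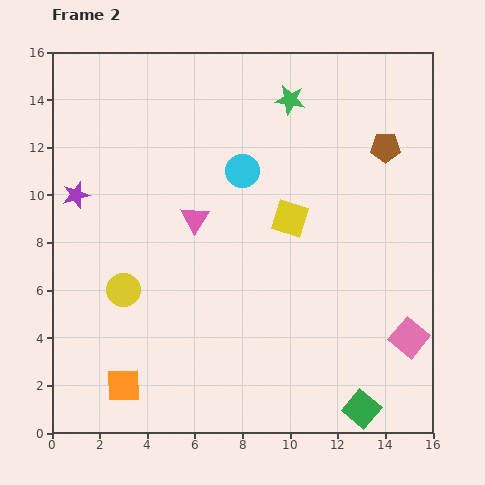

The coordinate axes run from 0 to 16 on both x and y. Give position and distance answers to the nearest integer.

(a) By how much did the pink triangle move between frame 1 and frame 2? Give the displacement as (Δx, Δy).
(-1, 6)

The pink triangle was at (7, 3) in frame 1 and (6, 9) in frame 2.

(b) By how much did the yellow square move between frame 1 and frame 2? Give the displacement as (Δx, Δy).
(-1, 1)

The yellow square was at (11, 8) in frame 1 and (10, 9) in frame 2.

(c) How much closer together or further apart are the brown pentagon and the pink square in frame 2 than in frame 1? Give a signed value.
+1

Distance in frame 1: 7. Distance in frame 2: 8.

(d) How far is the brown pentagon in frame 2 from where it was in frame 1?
1

The brown pentagon moved from (13, 11) to (14, 12), a distance of √(1² + 1²) ≈ 1.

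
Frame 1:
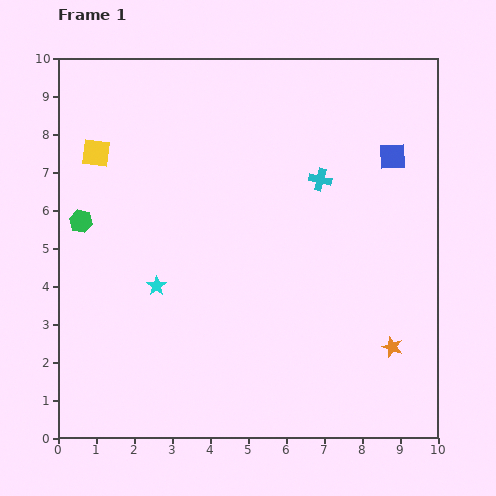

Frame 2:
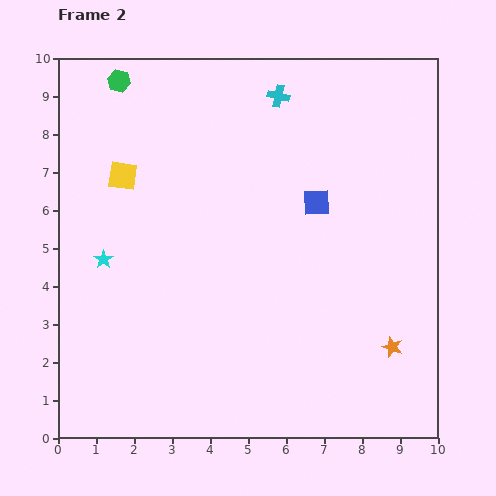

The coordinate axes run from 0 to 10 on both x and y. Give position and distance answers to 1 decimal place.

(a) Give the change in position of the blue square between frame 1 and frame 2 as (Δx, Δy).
(-2.0, -1.2)

The blue square was at (8.8, 7.4) in frame 1 and (6.8, 6.2) in frame 2.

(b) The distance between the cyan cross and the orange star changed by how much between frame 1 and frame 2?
+2.4

Distance in frame 1: 4.8. Distance in frame 2: 7.2.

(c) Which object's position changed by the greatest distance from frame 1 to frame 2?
the green hexagon

(moved 3.8; next 2.5)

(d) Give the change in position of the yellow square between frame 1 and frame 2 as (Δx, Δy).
(0.7, -0.6)

The yellow square was at (1.0, 7.5) in frame 1 and (1.7, 6.9) in frame 2.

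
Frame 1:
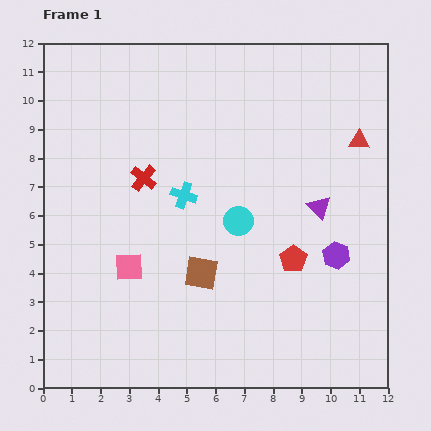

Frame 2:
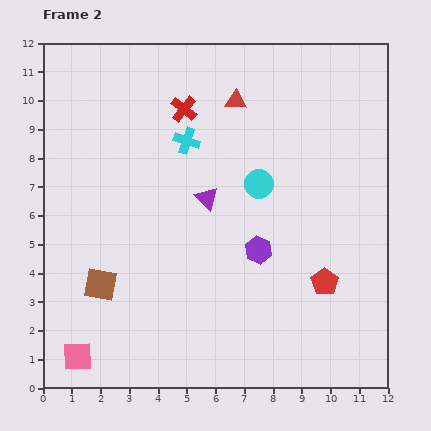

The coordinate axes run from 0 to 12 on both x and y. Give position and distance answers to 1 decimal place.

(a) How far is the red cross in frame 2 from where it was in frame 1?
2.8

The red cross moved from (3.5, 7.3) to (4.9, 9.7), a distance of √(1.4² + 2.4²) ≈ 2.8.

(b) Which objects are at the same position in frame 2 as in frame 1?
none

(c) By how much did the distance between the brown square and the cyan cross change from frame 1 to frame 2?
+3.0

Distance in frame 1: 2.8. Distance in frame 2: 5.8.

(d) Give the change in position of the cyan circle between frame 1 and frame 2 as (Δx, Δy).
(0.7, 1.3)

The cyan circle was at (6.8, 5.8) in frame 1 and (7.5, 7.1) in frame 2.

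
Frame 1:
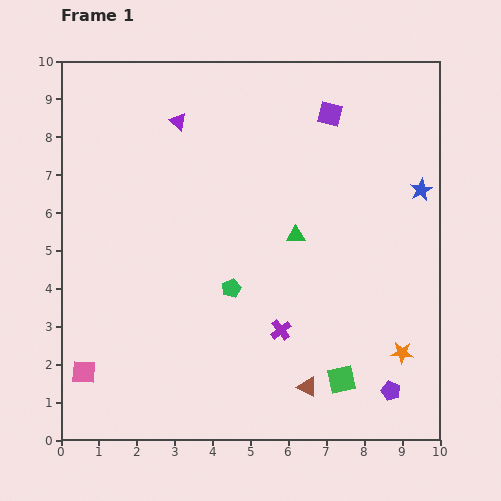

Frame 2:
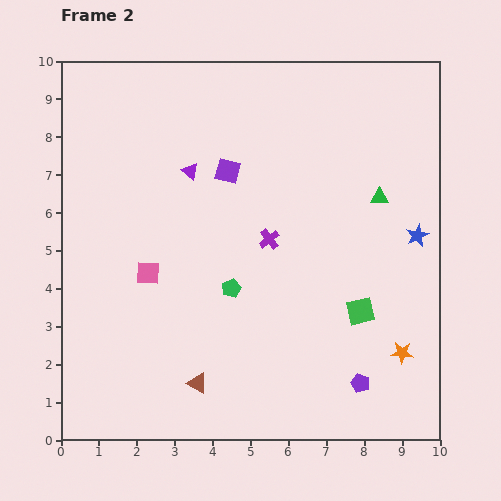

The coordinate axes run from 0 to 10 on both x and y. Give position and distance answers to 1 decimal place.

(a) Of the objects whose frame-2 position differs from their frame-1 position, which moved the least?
the purple pentagon

(moved 0.8)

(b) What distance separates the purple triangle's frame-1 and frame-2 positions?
1.3

The purple triangle moved from (3.1, 8.4) to (3.4, 7.1), a distance of √(0.3² + 1.3²) ≈ 1.3.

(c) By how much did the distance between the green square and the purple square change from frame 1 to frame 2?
-1.9

Distance in frame 1: 7.0. Distance in frame 2: 5.1.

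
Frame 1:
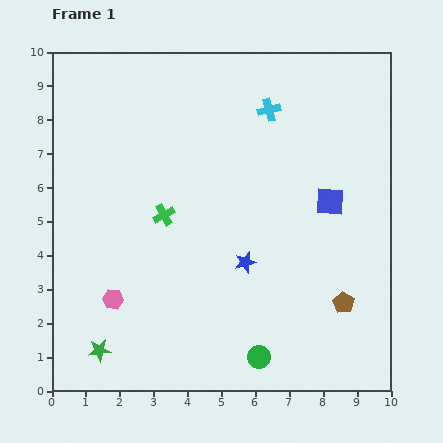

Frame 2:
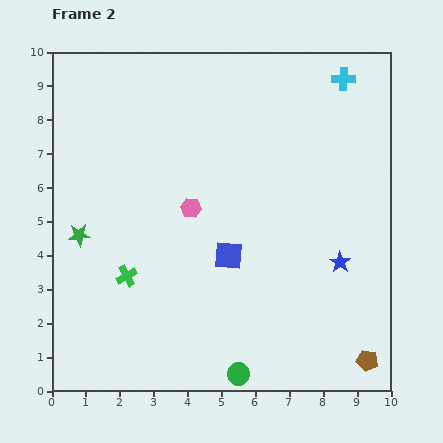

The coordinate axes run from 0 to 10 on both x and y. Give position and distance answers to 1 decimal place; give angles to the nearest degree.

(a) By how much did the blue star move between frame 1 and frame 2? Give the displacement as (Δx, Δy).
(2.8, 0.0)

The blue star was at (5.7, 3.8) in frame 1 and (8.5, 3.8) in frame 2.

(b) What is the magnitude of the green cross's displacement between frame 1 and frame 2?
2.1

The green cross moved from (3.3, 5.2) to (2.2, 3.4), a distance of √(1.1² + 1.8²) ≈ 2.1.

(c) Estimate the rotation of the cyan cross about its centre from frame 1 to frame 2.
16° clockwise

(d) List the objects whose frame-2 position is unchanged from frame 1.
none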